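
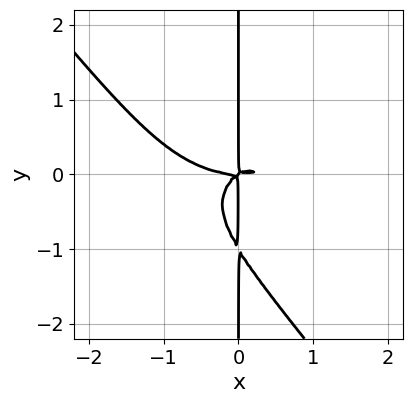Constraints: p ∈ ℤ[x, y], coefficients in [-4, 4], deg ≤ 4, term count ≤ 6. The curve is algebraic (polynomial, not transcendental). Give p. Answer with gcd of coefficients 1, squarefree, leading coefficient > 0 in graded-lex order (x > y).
(a) The degree is 4 — no degree-3 curve has this shape.
(b) From the axis intercepts and sections: every point of the y-axis in the box is on the curve.
(c) Putting this together gives p.

x^4 + 3*x^2*y^2 + 3*x*y^3 - 2*x^2*y + 3*x*y^2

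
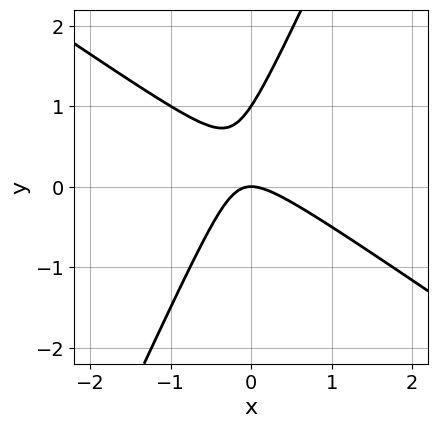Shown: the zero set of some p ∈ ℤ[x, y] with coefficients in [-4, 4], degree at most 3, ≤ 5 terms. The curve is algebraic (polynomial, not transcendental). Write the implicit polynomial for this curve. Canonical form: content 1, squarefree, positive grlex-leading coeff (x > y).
First, the degree is 2 — no degree-1 curve has this shape.
Next, reading off the gridlines: among the integer gridlines, it crosses the y-axis at y ∈ {0, 1}; it crosses the x-axis at the gridline x = 0.
Finally, putting this together gives p.

3*x^2 + 3*x*y - 2*y^2 + 2*y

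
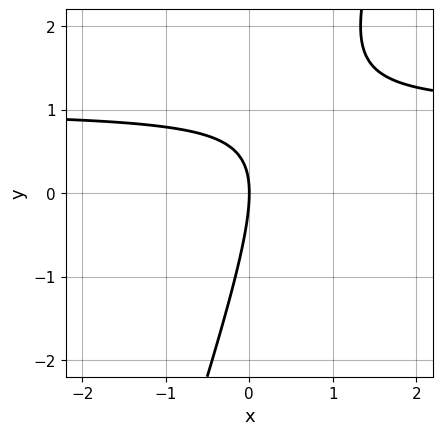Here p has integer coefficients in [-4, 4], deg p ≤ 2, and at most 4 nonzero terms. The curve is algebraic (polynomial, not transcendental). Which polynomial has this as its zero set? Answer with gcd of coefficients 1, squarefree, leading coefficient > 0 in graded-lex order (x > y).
3*x*y - y^2 - 3*x

1. Degree: no degree-1 curve has this shape, so deg p = 2.
2. Checking where it meets the axes: it crosses the x-axis at the gridline x = 0; one y-axis crossing is at y = 0.
3. The integer polynomial consistent with all of this is the stated p.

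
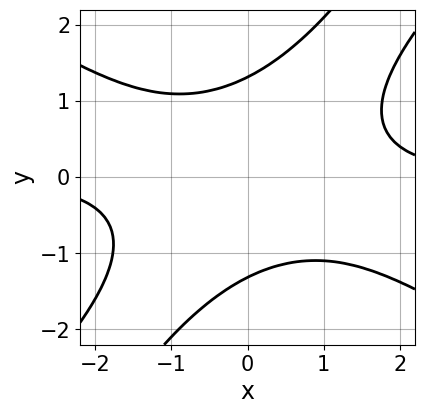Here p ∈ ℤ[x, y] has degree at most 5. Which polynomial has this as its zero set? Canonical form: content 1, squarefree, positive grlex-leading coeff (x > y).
x^3*y - 2*x*y^3 + y^4 - 3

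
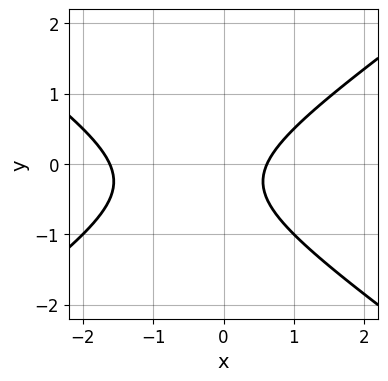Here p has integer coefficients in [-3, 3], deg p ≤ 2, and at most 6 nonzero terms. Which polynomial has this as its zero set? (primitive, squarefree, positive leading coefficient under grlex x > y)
x^2 - 2*y^2 + x - y - 1

Degree: no degree-1 curve has this shape, so deg p = 2.
Reading off the gridlines: it misses every integer gridline on the y-axis.
The integer polynomial consistent with all of this is the stated p.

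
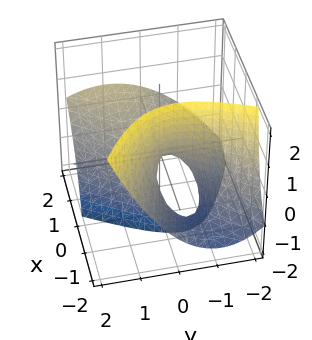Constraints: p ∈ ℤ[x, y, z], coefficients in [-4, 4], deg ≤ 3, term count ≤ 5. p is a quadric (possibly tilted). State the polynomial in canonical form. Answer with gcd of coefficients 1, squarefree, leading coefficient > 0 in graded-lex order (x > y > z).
deg p = 2. A generic line meets the surface in up to 2 points.
From the visible intercepts: one y-axis crossing is at y = 0; it meets the z-axis at z = 0 (among the integer gridlines).
Assembling these constraints gives the stated polynomial.

x^2 + 2*x*y - 3*x*z - 2*y^2 - 2*z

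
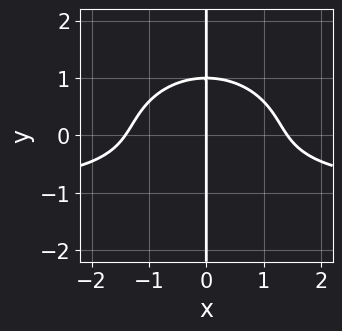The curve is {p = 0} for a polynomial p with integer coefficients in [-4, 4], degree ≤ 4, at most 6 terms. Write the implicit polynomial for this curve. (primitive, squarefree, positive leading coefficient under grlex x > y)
(a) The degree is 4 — no degree-3 curve has this shape.
(b) Observable constraints: every point of the y-axis in the box is on the curve; it crosses the x-axis at the gridline x = 0.
(c) Together with the visible shape, these determine p as stated.

x^3*y + 2*x*y^3 + x^3 - 2*x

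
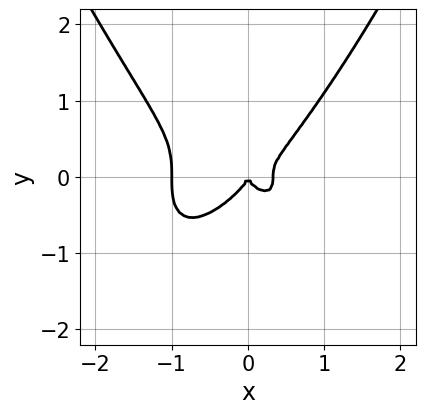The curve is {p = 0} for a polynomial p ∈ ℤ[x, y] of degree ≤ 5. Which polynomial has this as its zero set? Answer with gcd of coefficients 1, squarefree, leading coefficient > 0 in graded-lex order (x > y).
3*x^4 + 2*x^3 - 3*y^3 - x^2

1. deg p = 4. No degree-3 curve has this shape.
2. Reading off the gridlines: the x-axis gridline crossings are at x ∈ {-1, 0}; one y-axis crossing is at y = 0.
3. Fitting integer coefficients to these (and the overall shape) gives p.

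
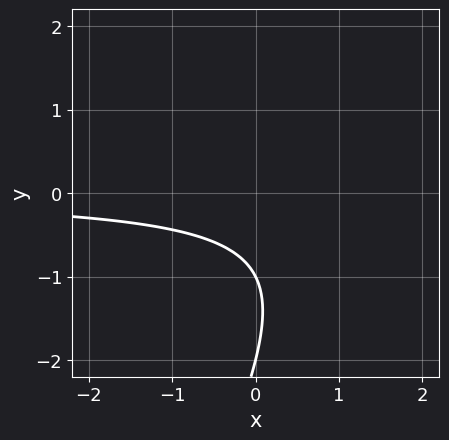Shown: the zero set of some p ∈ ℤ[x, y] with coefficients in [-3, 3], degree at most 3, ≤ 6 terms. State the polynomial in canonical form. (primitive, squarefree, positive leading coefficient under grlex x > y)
2*x*y - y^2 - 3*y - 2

1. deg p = 2. No degree-1 curve has this shape.
2. Checking where it meets the axes: the y-axis gridline crossings are at y ∈ {-2, -1}; no x-intercept at any integer in the box.
3. Together with the visible shape, these determine p as stated.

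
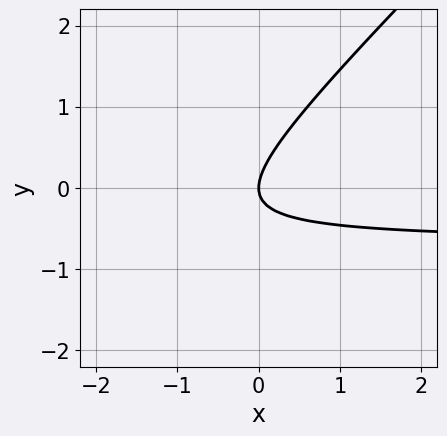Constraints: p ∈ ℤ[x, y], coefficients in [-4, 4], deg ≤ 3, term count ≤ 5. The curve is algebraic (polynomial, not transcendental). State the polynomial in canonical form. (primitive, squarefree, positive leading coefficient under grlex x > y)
3*x*y - 3*y^2 + 2*x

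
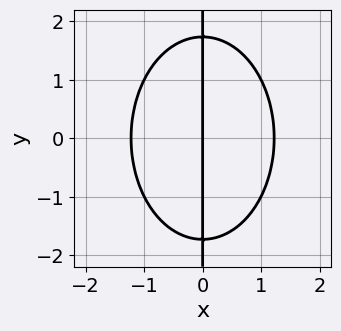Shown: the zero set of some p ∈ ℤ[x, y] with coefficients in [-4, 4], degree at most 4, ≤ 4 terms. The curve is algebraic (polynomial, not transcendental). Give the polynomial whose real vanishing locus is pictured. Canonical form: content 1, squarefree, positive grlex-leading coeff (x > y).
2*x^3 + x*y^2 - 3*x

(a) The degree is 3 — no degree-2 curve has this shape.
(b) Symmetries: it's symmetric under y → −y, forcing even powers of y.
(c) From the axis intercepts and sections: it meets the x-axis at x = 0 (among the integer gridlines); every point of the y-axis in the box is on the curve.
(d) Solving for integer coefficients yields p as stated.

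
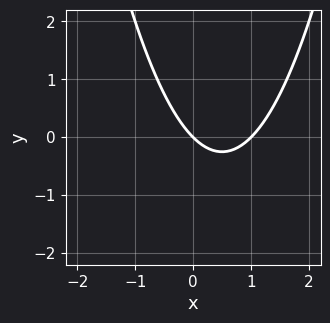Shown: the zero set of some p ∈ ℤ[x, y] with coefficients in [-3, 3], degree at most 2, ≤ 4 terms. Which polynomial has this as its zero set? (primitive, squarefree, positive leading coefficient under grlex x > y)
x^2 - x - y

First, deg p = 2.
Then, checking where it meets the axes: the x-axis gridline crossings are at x ∈ {0, 1}; one y-axis crossing is at y = 0.
Finally, fitting integer coefficients to these (and the overall shape) gives p.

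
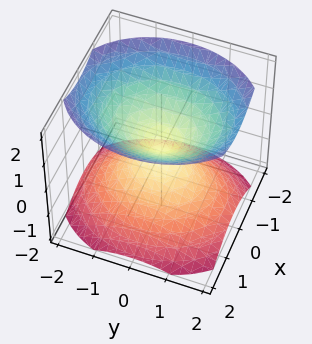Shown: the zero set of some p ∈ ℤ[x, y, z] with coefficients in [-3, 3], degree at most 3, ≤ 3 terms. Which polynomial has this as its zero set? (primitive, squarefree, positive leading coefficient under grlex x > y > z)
3*x^2 + 2*y^2 - 3*z^2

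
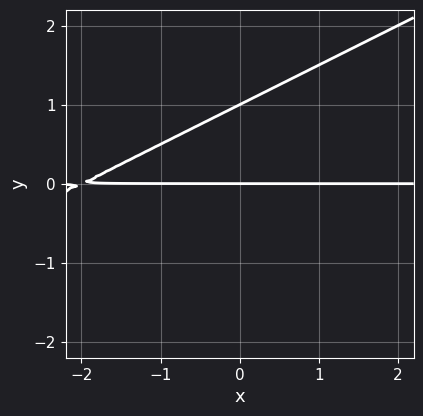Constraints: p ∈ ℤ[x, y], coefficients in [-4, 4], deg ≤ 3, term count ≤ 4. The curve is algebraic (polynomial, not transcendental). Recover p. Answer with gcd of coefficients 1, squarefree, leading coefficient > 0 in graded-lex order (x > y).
deg p = 2. No degree-1 curve has this shape.
From the axis intercepts and sections: the y-axis gridline crossings are at y ∈ {0, 1}; the visible x-axis segment lies entirely on the curve.
Assembling these constraints gives the stated polynomial.

x*y - 2*y^2 + 2*y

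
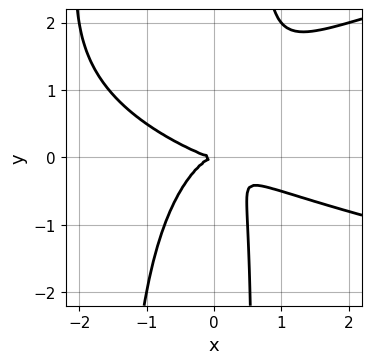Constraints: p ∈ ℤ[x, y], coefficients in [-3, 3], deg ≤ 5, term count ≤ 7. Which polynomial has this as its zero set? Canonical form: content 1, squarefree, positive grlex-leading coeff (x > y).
2*x^2*y^2 - 2*x^3 - 3*x^2*y + 2*x*y^2 - 2*y^2

1. Degree: the shape is more complex than any degree-3 curve, so deg p = 4.
2. Against the integer gridlines: one y-axis crossing is at y = 0; it crosses the x-axis at the gridline x = 0.
3. Matching integer coefficients to the picture gives p.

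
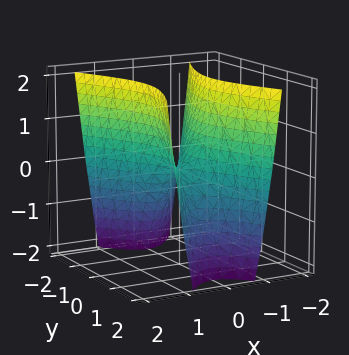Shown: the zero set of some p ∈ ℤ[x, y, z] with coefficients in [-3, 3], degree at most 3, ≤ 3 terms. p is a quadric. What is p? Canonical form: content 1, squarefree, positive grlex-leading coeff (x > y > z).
(a) deg p = 2. A saddle surface; a quadric.
(b) Symmetries: it's symmetric under x → −x, forcing even powers of x; it's symmetric under y → −y, forcing even powers of y.
(c) Observable constraints: one x-axis crossing is at x = 0; one z-axis crossing is at z = 0; it crosses the y-axis at the gridline y = 0.
(d) The integer polynomial consistent with all of this is the stated p.

3*x^2 - y^2 - z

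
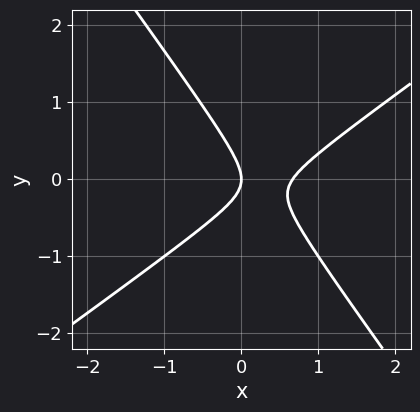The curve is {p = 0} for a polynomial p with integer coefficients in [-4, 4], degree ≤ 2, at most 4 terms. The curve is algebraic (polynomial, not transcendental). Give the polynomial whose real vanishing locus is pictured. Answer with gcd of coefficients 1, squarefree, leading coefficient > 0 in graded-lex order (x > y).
Degree: a generic line meets the curve in up to 2 points, so deg p = 2.
Against the integer gridlines: one x-axis crossing is at x = 0; it crosses the y-axis at the gridline y = 0.
Matching integer coefficients to the picture gives p.

3*x^2 - 2*x*y - 3*y^2 - 2*x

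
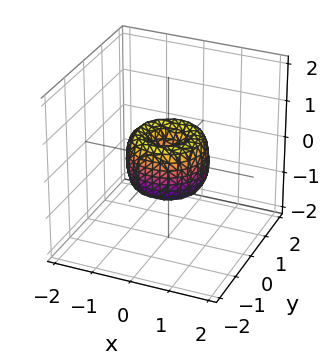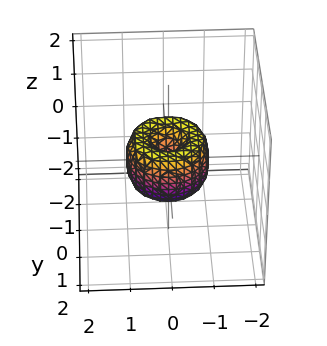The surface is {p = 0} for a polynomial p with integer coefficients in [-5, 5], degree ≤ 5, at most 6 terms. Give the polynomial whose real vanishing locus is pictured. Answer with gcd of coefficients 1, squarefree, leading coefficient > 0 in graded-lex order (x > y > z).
2*x^4 + 4*x^2*y^2 + 2*y^4 - 2*x^2 - 2*y^2 + z^2

1. Degree: the shape is more complex than any degree-3 surface, so deg p = 4.
2. Symmetries: rotational symmetry about the z-axis ⇒ p depends on x, y only through x² + y².
3. From the axis intercepts and sections: a circular section at z = 0 has radius exactly 1; the y-axis gridline crossings are at y ∈ {-1, 0, 1}.
4. The integer polynomial consistent with all of this is the stated p. Check: (-1, 0, 0) on the x-axis lies on the surface, and p(-1, 0, 0) = 0. ✓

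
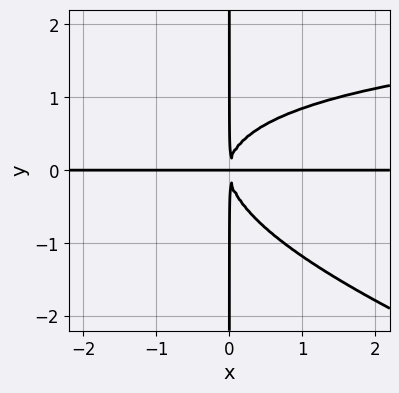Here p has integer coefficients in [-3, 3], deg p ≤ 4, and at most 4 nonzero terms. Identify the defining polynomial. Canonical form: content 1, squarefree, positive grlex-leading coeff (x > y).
The degree is 4 — no degree-3 curve has this shape.
Observable constraints: the visible y-axis segment lies entirely on the curve; every point of the x-axis in the box is on the curve.
Fitting integer coefficients to these (and the overall shape) gives p.

x^2*y^2 + 3*x*y^3 - 3*x^2*y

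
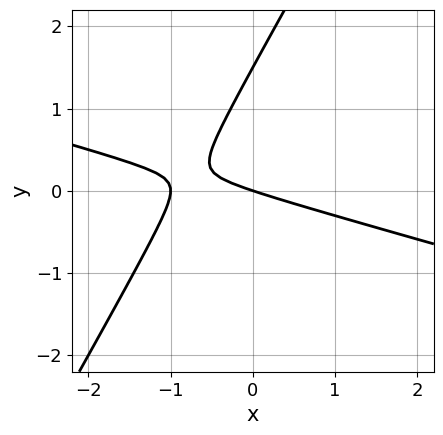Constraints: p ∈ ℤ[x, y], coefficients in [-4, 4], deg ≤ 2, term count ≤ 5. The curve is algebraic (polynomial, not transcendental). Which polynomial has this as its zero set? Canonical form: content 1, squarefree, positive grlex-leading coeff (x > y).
x^2 + 3*x*y - 2*y^2 + x + 3*y

First, deg p = 2. No degree-1 curve has this shape.
Next, from the axis intercepts and sections: one y-axis crossing is at y = 0; the x-axis gridline crossings are at x ∈ {-1, 0}.
Finally, these observations pin down the coefficients.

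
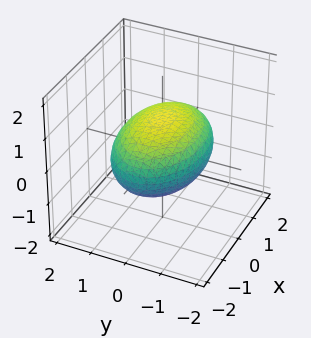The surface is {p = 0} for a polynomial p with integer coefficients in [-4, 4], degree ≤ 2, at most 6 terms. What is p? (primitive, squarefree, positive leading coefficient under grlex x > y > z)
deg p = 2.
Symmetries: it's symmetric under y → −y, forcing even powers of y; mirror symmetry z ↦ −z ⇒ only even powers of z; mirror symmetry x ↦ −x ⇒ only even powers of x.
From the visible intercepts: the z-axis gridline crossings are at z ∈ {-1, 1}.
Putting this together gives p.

x^2 + 2*y^2 + 3*z^2 - 3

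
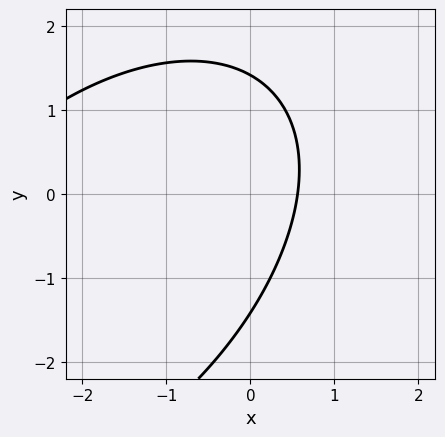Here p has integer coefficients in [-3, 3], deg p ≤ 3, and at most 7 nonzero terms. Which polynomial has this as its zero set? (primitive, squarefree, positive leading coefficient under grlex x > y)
1. deg p = 2. The shape is more complex than any degree-1 curve.
2. Putting this together gives p.

x^2 - x*y + y^2 + 3*x - 2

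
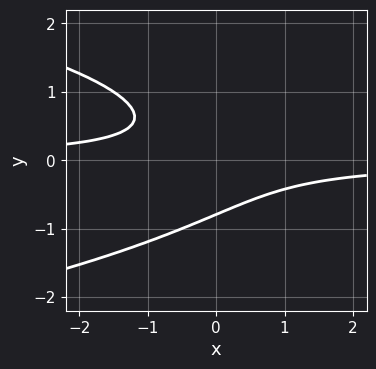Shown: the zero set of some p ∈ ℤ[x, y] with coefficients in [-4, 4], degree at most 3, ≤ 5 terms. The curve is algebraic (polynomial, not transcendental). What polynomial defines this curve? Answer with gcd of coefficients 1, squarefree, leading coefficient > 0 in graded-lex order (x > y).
2*y^3 + 2*x*y + 1

First, deg p = 3.
Next, reading off the gridlines: it misses every integer gridline on the x-axis.
Finally, the integer polynomial consistent with all of this is the stated p.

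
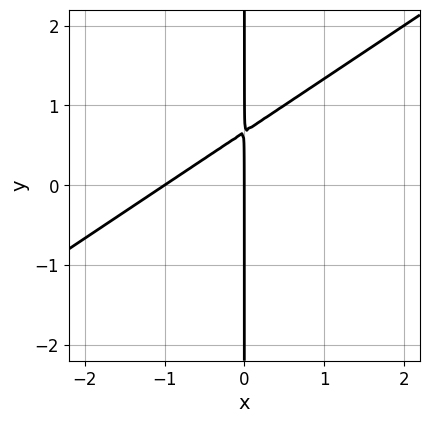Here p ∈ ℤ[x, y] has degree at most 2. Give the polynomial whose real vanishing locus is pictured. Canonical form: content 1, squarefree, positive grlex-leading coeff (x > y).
2*x^2 - 3*x*y + 2*x

First, deg p = 2.
Then, from the axis intercepts and sections: among the integer gridlines, it crosses the x-axis at x ∈ {-1, 0}; the visible y-axis segment lies entirely on the curve.
Finally, assembling these constraints gives the stated polynomial.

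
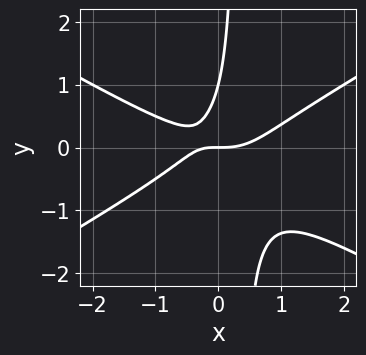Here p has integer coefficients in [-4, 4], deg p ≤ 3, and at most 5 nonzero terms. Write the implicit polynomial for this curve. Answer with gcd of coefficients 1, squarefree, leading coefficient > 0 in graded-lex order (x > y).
x^3 - 3*x*y^2 - x*y + y^2 - y

(a) Degree: no degree-2 curve has this shape, so deg p = 3.
(b) From the visible intercepts: among the integer gridlines, it crosses the y-axis at y ∈ {0, 1}; one x-axis crossing is at x = 0.
(c) Solving for integer coefficients yields p as stated.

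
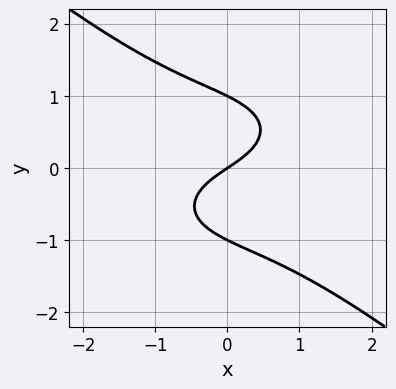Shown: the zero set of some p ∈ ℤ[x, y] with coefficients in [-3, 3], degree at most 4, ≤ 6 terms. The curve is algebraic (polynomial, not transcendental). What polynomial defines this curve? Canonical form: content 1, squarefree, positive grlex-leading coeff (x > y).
x^3 + x*y^2 + 3*y^3 + 2*x - 3*y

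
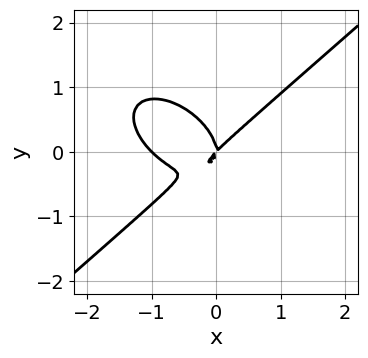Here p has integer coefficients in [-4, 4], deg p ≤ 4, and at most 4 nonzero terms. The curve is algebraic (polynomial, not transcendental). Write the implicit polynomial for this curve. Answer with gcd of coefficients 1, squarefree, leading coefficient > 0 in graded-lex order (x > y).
First, deg p = 3. A generic line meets the curve in up to 3 points.
Next, checking where it meets the axes: among the integer gridlines, it crosses the x-axis at x ∈ {-1, 0}; one y-axis crossing is at y = 0.
Finally, putting this together gives p.

2*x^3 - 3*y^3 + 2*x^2 - 2*x*y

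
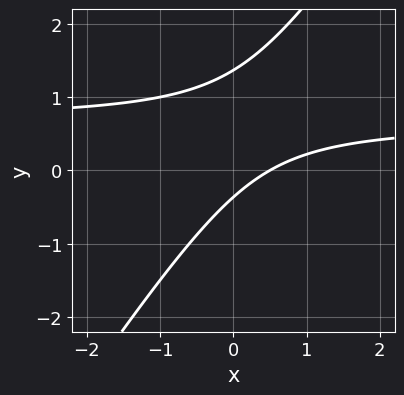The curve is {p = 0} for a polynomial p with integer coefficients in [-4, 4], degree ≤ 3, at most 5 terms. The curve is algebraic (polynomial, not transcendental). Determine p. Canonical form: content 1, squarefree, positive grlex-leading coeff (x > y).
The degree is 2 — no degree-1 curve has this shape.
The integer polynomial consistent with all of this is the stated p.

3*x*y - 2*y^2 - 2*x + 2*y + 1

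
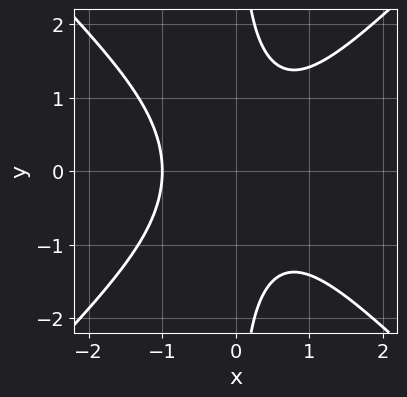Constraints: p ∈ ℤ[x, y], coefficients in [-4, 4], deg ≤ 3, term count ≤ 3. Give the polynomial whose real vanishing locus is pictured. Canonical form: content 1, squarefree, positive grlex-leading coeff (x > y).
x^3 - x*y^2 + 1

deg p = 3. The shape is more complex than any degree-2 curve.
Symmetries: it's symmetric under y → −y, forcing even powers of y.
Reading off the gridlines: no y-intercept at any integer in the box; it crosses the x-axis at the gridline x = -1.
Matching integer coefficients to the picture gives p.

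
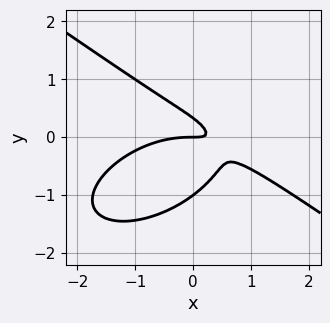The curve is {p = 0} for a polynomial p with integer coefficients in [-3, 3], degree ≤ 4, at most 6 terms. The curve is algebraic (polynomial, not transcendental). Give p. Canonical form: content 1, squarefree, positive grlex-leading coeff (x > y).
deg p = 3. No degree-2 curve has this shape.
Observable constraints: it crosses the x-axis at the gridline x = 0; the y-axis gridline crossings are at y ∈ {-1, 0}.
Together with the visible shape, these determine p as stated.

x^3 + 3*y^3 + 3*x*y + 2*y^2 - y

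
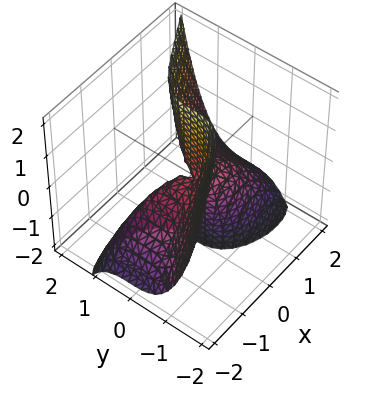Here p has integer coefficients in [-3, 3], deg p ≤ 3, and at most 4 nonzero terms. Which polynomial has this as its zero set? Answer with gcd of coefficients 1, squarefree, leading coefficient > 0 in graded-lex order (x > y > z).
1. Degree: no degree-2 surface has this shape, so deg p = 3.
2. Observable constraints: it crosses the x-axis at the gridline x = 0; every point of the z-axis in the box is on the surface.
3. Solving for integer coefficients yields p as stated.

x^3 - 3*y^3 + 3*x*z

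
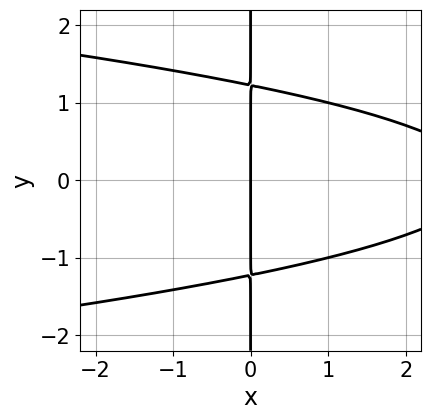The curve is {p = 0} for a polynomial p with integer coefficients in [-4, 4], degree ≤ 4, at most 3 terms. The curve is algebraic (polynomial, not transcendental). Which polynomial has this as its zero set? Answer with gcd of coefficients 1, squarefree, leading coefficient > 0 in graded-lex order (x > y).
1. The degree is 3 — no degree-2 curve has this shape.
2. Symmetries: the y ↦ −y reflection is a symmetry, so y appears only in even powers.
3. Observable constraints: it meets the x-axis at x = 0 (among the integer gridlines); every point of the y-axis in the box is on the curve.
4. Assembling these constraints gives the stated polynomial.

2*x*y^2 + x^2 - 3*x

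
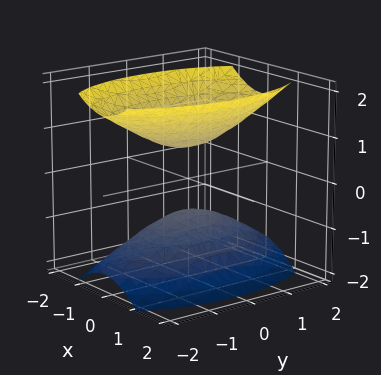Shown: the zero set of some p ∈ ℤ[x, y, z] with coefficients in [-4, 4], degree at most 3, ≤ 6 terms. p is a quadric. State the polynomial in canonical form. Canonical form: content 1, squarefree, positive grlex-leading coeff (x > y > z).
3*x^2 + y^2 - 2*z^2 + 1

First, I count 2 distinct pieces. Treating them together as one polynomial.
Then, deg p = 2. Two sheets facing apart; a quadric.
Then, symmetries: it's symmetric under z → −z, forcing even powers of z; it's symmetric under x → −x, forcing even powers of x; mirror symmetry y ↦ −y ⇒ only even powers of y.
Next, from the axis intercepts and sections: no y-intercept at any integer in the box; no x-intercept at any integer in the box.
Finally, the integer polynomial consistent with all of this is the stated p.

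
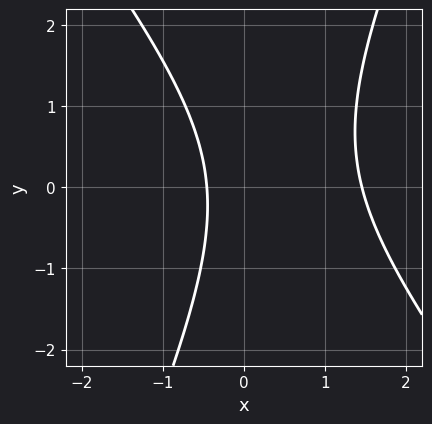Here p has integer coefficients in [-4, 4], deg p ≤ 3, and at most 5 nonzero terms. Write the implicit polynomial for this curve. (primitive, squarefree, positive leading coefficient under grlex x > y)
3*x^2 + x*y - y^2 - 3*x - 2

1. The degree is 2 — a generic line meets the curve in up to 2 points.
2. From the visible intercepts: it misses every integer gridline on the y-axis.
3. Together with the visible shape, these determine p as stated.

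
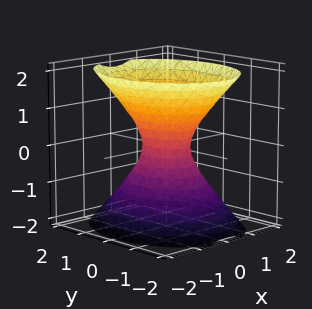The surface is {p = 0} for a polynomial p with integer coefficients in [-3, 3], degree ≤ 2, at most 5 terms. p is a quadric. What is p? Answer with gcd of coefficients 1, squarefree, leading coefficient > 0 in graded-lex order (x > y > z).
(a) Degree: one connected sheet with a waist; a quadric, so deg p = 2.
(b) Symmetries: it's symmetric under x → −x, forcing even powers of x; it's symmetric under z → −z, forcing even powers of z; it's symmetric under y → −y, forcing even powers of y.
(c) Reading off the gridlines: the surface avoids every integer z-axis point in the box.
(d) Putting this together gives p.

3*x^2 + 2*y^2 - 2*z^2 - 1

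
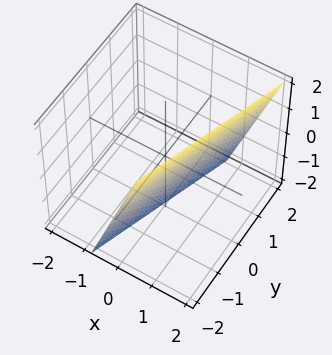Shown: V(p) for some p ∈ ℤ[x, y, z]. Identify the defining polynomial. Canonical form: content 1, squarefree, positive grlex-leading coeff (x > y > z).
(a) Degree: every cross-section is a straight line — this is a plane, so deg p = 1.
(b) Observable constraints: it meets the y-axis at y = -2 (among the integer gridlines); it crosses the z-axis at the gridline z = -2.
(c) Putting this together gives p.

3*x - y - z - 2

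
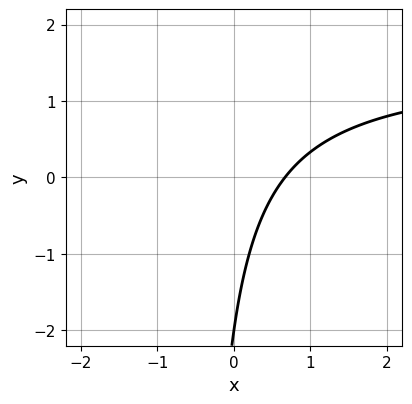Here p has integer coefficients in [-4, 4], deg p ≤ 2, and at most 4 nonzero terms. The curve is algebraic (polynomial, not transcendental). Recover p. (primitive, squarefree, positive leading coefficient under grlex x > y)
2*x*y - 3*x + y + 2

First, the degree is 2 — no degree-1 curve has this shape.
Then, against the integer gridlines: it crosses the y-axis at the gridline y = -2.
Finally, the integer polynomial consistent with all of this is the stated p.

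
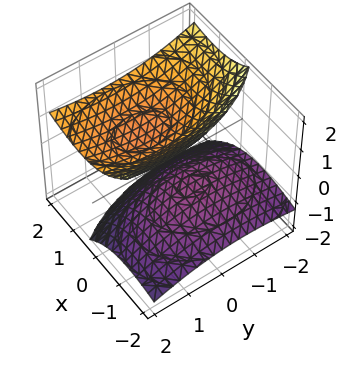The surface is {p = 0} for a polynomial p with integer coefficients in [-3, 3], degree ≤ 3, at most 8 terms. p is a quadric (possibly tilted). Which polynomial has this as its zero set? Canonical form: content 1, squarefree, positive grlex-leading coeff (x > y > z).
2*x^2 - 3*x*z + y^2 - y*z - 3*z^2 + 2

1. The picture has 2 separate pieces. They look like related sheets of one shape, so recover p as a whole.
2. The degree is 2 — a generic line meets the surface in up to 2 points.
3. Against the integer gridlines: the surface avoids every integer y-axis point in the box; the surface avoids every integer x-axis point in the box.
4. Fitting integer coefficients to these (and the overall shape) gives p.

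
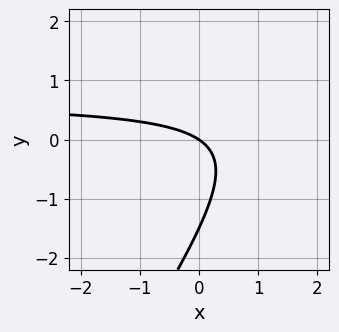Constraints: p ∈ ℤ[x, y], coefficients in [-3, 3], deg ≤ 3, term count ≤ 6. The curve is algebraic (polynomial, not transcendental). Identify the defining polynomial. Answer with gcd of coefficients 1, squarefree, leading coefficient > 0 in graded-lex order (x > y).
First, deg p = 2.
Then, from the axis intercepts and sections: it crosses the x-axis at the gridline x = 0; it crosses the y-axis at the gridline y = 0.
Finally, assembling these constraints gives the stated polynomial.

3*x*y - 2*y^2 - 2*x - 3*y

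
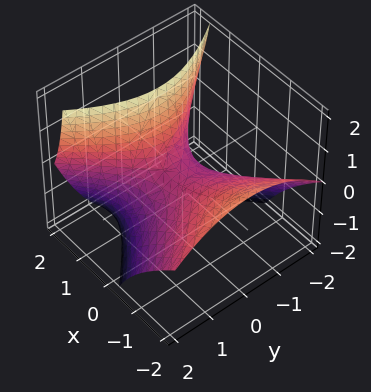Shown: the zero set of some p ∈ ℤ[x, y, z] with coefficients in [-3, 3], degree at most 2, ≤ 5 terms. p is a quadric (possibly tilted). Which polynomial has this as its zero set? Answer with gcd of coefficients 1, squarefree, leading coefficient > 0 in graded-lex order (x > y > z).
(a) The degree is 2 — a generic line meets the surface in up to 2 points.
(b) From the visible intercepts: it crosses the x-axis at the gridline x = 0; it meets the z-axis at z = 0 (among the integer gridlines); it meets the y-axis at y = 0 (among the integer gridlines).
(c) Assembling these constraints gives the stated polynomial.

2*x^2 + 3*x*z - 2*y^2 - 3*z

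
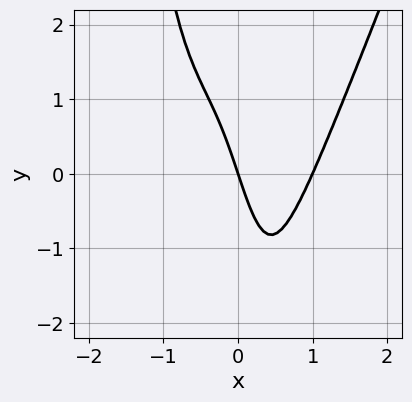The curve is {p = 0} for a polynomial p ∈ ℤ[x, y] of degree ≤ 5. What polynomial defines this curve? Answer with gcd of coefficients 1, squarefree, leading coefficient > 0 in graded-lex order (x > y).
(a) Degree: a generic line meets the curve in up to 4 points, so deg p = 4.
(b) Against the integer gridlines: it crosses the y-axis at the gridline y = 0; among the integer gridlines, it crosses the x-axis at x ∈ {0, 1}.
(c) Matching integer coefficients to the picture gives p.

3*x^4 - x^3*y - 2*x^2*y - 3*x - y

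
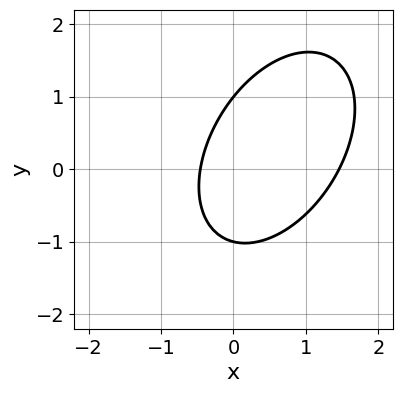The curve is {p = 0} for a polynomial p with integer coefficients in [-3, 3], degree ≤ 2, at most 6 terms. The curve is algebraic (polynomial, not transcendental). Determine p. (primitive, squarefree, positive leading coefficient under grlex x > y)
3*x^2 - 2*x*y + 2*y^2 - 3*x - 2

First, the degree is 2 — no degree-1 curve has this shape.
Next, observable constraints: among the integer gridlines, it crosses the y-axis at y ∈ {-1, 1}.
Finally, matching integer coefficients to the picture gives p.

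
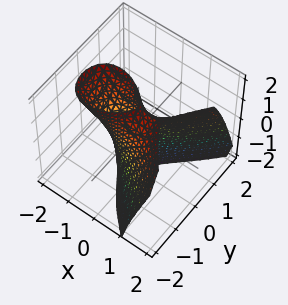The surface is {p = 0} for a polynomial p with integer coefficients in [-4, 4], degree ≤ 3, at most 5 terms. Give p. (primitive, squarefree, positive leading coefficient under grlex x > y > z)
x^3 - 2*x*z - 3*y^2 + 2*x - 3*y

The degree is 3 — the shape is more complex than any degree-2 surface.
Observable constraints: one x-axis crossing is at x = 0; the y-axis gridline crossings are at y ∈ {-1, 0}; the visible z-axis segment lies entirely on the surface.
Putting this together gives p.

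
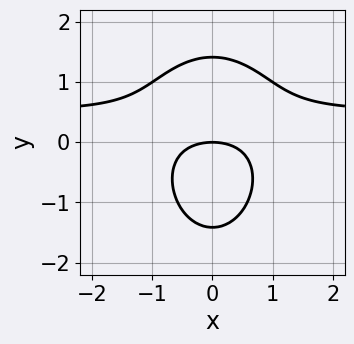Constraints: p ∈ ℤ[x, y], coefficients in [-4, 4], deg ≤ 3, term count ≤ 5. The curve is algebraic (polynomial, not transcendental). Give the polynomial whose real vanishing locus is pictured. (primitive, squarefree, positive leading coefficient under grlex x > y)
2*x^2*y + y^3 - x^2 - 2*y

The degree is 3 — a generic line meets the curve in up to 3 points.
Symmetries: the x ↦ −x reflection is a symmetry, so x appears only in even powers.
From the axis intercepts and sections: it crosses the y-axis at the gridline y = 0; it crosses the x-axis at the gridline x = 0.
The integer polynomial consistent with all of this is the stated p.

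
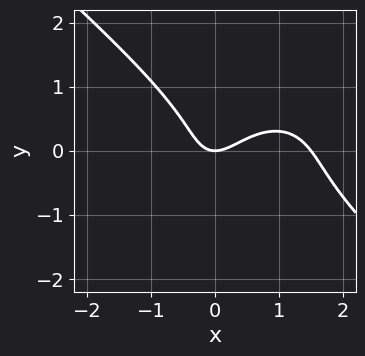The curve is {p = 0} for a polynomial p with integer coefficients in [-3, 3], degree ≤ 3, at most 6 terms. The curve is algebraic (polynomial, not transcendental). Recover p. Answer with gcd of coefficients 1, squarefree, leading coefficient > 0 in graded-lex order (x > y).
(a) The degree is 3 — a generic line meets the curve in up to 3 points.
(b) Observable constraints: it meets the y-axis at y = 0 (among the integer gridlines); it meets the x-axis at x = 0 (among the integer gridlines).
(c) Assembling these constraints gives the stated polynomial.

2*x^3 + 3*y^3 - 3*x^2 + x*y + 2*y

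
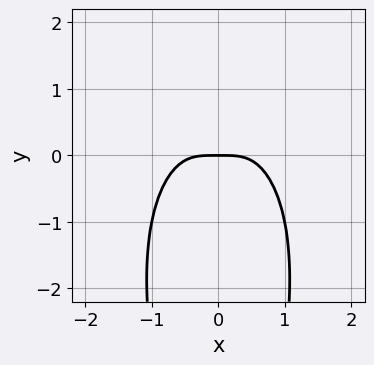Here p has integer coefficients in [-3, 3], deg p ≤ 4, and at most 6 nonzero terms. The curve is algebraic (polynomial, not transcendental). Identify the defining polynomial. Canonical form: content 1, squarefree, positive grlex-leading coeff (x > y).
3*x^4 + x^2*y^2 + 2*x^2*y + 2*y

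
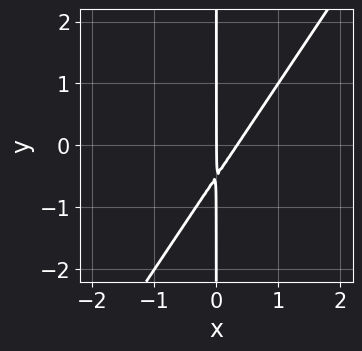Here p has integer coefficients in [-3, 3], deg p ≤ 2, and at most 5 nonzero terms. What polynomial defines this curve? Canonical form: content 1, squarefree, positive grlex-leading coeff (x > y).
3*x^2 - 2*x*y - x

First, degree: no degree-1 curve has this shape, so deg p = 2.
Next, from the visible intercepts: the visible y-axis segment lies entirely on the curve; it crosses the x-axis at the gridline x = 0.
Finally, fitting integer coefficients to these (and the overall shape) gives p.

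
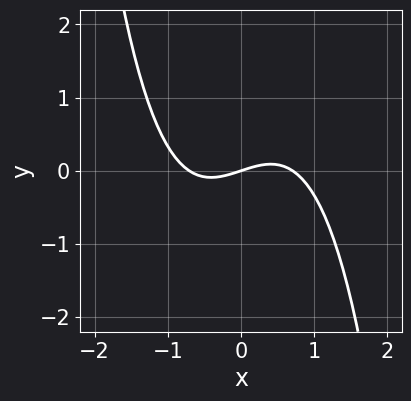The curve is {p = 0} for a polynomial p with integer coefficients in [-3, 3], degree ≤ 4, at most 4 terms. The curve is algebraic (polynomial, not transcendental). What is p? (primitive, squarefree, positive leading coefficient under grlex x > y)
2*x^3 - x + 3*y

deg p = 3. No degree-2 curve has this shape.
From the visible intercepts: it crosses the y-axis at the gridline y = 0; it crosses the x-axis at the gridline x = 0.
Matching integer coefficients to the picture gives p.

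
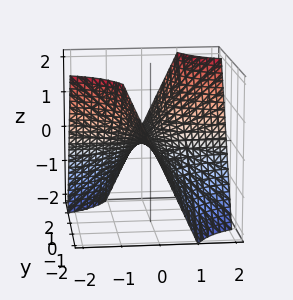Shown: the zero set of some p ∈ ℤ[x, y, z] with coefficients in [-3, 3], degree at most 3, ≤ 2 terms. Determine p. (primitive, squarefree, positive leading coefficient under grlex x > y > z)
x*y - z

First, the degree is 2 — a saddle surface; a quadric.
Next, reading off the gridlines: the visible y-axis segment lies entirely on the surface; every point of the x-axis in the box is on the surface; one z-axis crossing is at z = 0.
Finally, solving for integer coefficients yields p as stated.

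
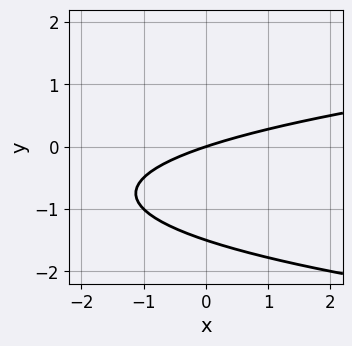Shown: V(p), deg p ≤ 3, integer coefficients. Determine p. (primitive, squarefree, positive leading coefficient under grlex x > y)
2*y^2 - x + 3*y

deg p = 2.
Checking where it meets the axes: it crosses the y-axis at the gridline y = 0; it crosses the x-axis at the gridline x = 0.
Matching integer coefficients to the picture gives p.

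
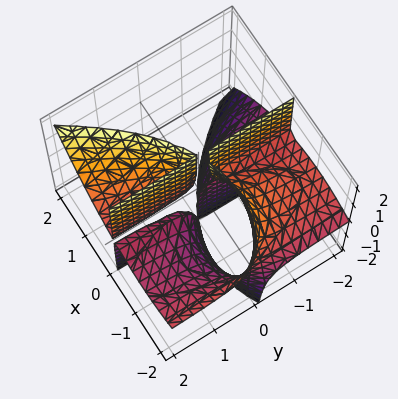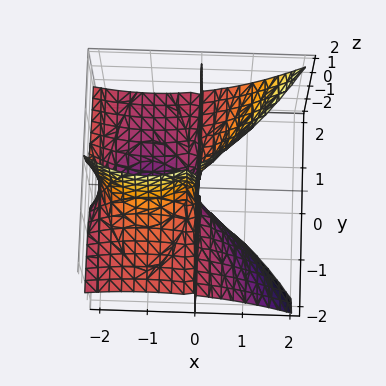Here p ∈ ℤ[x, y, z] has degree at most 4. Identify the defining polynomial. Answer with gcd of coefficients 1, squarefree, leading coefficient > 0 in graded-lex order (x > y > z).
First, I count 3 distinct pieces. Treating them together as one polynomial.
Then, deg p = 3. No degree-2 surface has this shape.
Then, reading off the gridlines: the visible z-axis segment lies entirely on the surface; it crosses the x-axis at the gridline x = -2; every point of the y-axis in the box is on the surface.
Finally, matching integer coefficients to the picture gives p.

x^3 - 2*x*y*z + 2*x^2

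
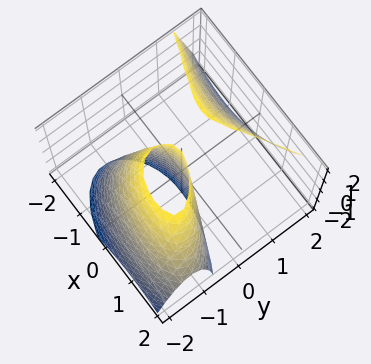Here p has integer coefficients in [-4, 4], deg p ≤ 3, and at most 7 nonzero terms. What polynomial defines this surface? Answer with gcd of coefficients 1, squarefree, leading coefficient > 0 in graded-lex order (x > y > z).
y^3 - x^2 - x*y + y*z - 3*y

1. There are 2 components.
2. deg p = 3.
3. From the axis intercepts and sections: every point of the z-axis in the box is on the surface; it crosses the x-axis at the gridline x = 0.
4. Putting this together gives p.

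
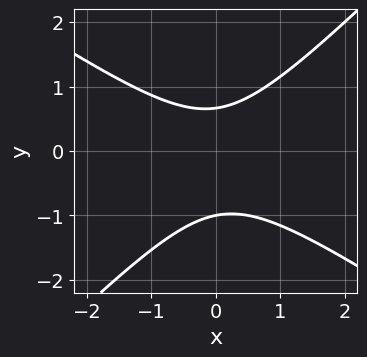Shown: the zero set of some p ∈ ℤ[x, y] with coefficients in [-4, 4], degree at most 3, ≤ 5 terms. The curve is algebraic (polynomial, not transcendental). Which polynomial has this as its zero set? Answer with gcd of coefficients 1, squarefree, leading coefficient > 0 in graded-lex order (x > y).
2*x^2 + x*y - 3*y^2 - y + 2

(a) Degree: a generic line meets the curve in up to 2 points, so deg p = 2.
(b) Against the integer gridlines: one y-axis crossing is at y = -1; it misses every integer gridline on the x-axis.
(c) Matching integer coefficients to the picture gives p.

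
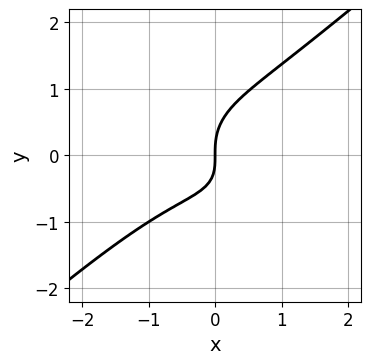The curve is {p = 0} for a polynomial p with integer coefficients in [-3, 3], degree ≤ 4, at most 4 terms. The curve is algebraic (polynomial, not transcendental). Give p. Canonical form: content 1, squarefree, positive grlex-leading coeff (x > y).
(a) The degree is 3 — the shape is more complex than any degree-2 curve.
(b) Reading off the gridlines: it meets the x-axis at x = 0 (among the integer gridlines); it crosses the y-axis at the gridline y = 0.
(c) The integer polynomial consistent with all of this is the stated p.

2*x^3 - 3*y^3 + 2*x*y + 3*x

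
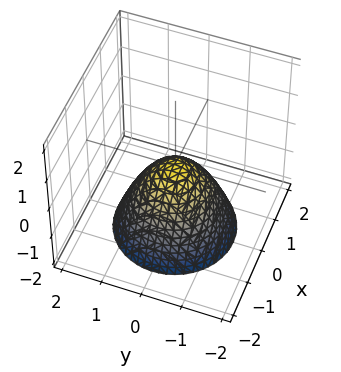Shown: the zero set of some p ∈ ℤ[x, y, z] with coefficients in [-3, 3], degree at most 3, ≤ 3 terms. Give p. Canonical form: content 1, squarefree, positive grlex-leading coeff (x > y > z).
The degree is 2 — a single bowl opening along one axis; a quadric.
Symmetries: rotational symmetry about the z-axis ⇒ p depends on x, y only through x² + y².
Against the integer gridlines: it meets the z-axis at z = 0 (among the integer gridlines); a circular section at z = -1 has radius exactly 1.
Fitting integer coefficients to these (and the overall shape) gives p.

x^2 + y^2 + z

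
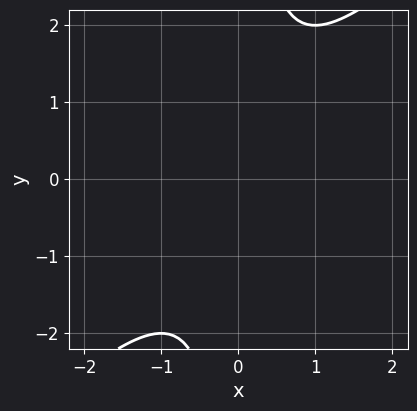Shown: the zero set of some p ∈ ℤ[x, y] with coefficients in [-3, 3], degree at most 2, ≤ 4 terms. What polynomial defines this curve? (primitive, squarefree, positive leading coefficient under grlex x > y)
1. The degree is 2 — the shape is more complex than any degree-1 curve.
2. Reading off the gridlines: no x-intercept at any integer in the box; the curve avoids every integer y-axis point in the box.
3. The integer polynomial consistent with all of this is the stated p.

x^2 - x*y + 1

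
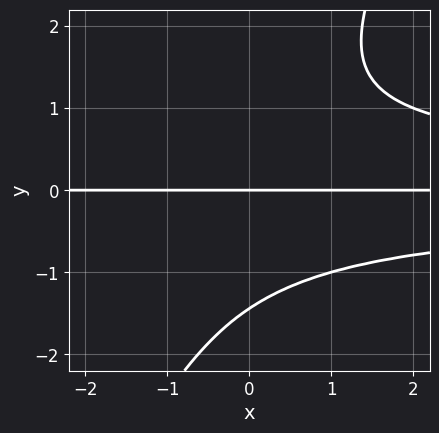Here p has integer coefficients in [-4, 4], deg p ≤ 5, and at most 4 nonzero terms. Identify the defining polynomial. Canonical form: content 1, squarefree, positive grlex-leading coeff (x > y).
2*x*y^3 - y^4 - 3*y

Degree: a generic line meets the curve in up to 4 points, so deg p = 4.
Observable constraints: it meets the y-axis at y = 0 (among the integer gridlines); every point of the x-axis in the box is on the curve.
Putting this together gives p.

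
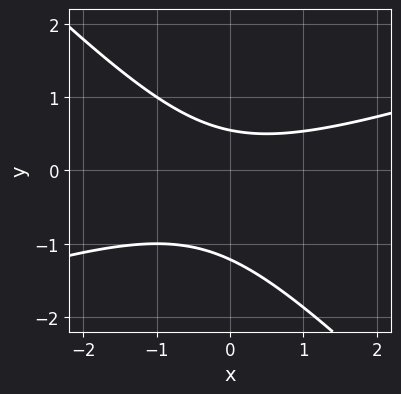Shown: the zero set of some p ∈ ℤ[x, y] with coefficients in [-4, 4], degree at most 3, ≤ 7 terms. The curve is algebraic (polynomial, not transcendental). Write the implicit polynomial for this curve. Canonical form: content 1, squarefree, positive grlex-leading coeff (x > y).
First, deg p = 2. No degree-1 curve has this shape.
Then, checking where it meets the axes: no x-intercept at any integer in the box.
Finally, assembling these constraints gives the stated polynomial.

x^2 - 2*x*y - 3*y^2 - 2*y + 2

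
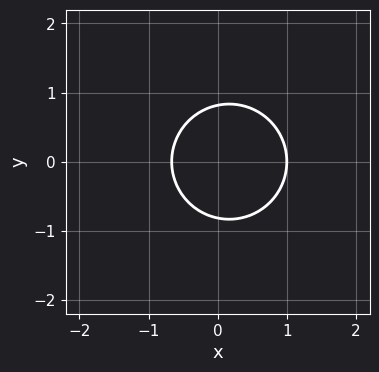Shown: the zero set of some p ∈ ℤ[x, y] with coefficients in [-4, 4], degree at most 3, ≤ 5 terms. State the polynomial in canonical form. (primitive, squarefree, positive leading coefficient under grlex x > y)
3*x^2 + 3*y^2 - x - 2

The degree is 2 — a generic line meets the curve in up to 2 points.
Symmetries: the y ↦ −y reflection is a symmetry, so y appears only in even powers.
Observable constraints: one x-axis crossing is at x = 1.
Assembling these constraints gives the stated polynomial.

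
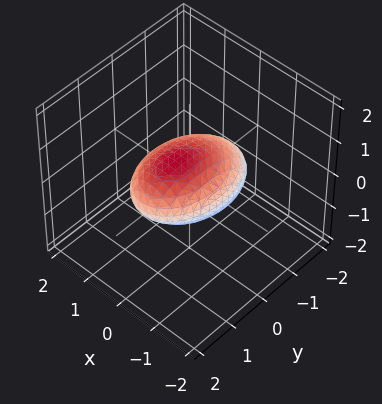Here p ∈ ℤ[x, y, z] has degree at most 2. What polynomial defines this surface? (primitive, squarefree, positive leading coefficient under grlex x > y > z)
1. The degree is 2 — no degree-1 surface has this shape.
2. Checking where it meets the axes: the x-axis gridline crossings are at x ∈ {-1, 1}.
3. Matching integer coefficients to the picture gives p.

2*x^2 + y^2 - y*z + 3*z^2 - 2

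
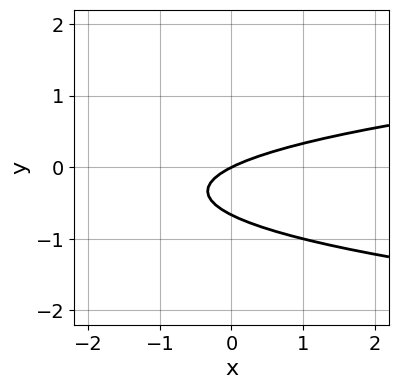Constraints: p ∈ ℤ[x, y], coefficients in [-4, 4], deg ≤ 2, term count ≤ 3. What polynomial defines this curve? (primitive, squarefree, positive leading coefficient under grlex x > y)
3*y^2 - x + 2*y

Degree: a generic line meets the curve in up to 2 points, so deg p = 2.
Checking where it meets the axes: it meets the x-axis at x = 0 (among the integer gridlines); it meets the y-axis at y = 0 (among the integer gridlines).
Assembling these constraints gives the stated polynomial.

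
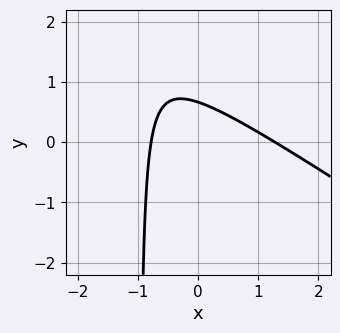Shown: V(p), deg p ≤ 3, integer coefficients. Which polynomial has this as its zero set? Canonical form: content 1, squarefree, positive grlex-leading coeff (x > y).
2*x^2 + 3*x*y - x + 3*y - 2

(a) The degree is 2 — a generic line meets the curve in up to 2 points.
(b) Matching integer coefficients to the picture gives p.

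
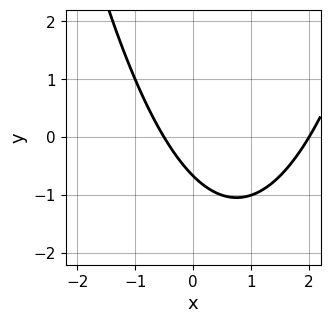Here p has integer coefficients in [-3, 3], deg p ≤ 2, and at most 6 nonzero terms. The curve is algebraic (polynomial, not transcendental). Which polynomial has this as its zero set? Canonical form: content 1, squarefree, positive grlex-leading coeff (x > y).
1. deg p = 2. The shape is more complex than any degree-1 curve.
2. From the axis intercepts and sections: it meets the x-axis at x = 2 (among the integer gridlines).
3. Solving for integer coefficients yields p as stated.

2*x^2 - 3*x - 3*y - 2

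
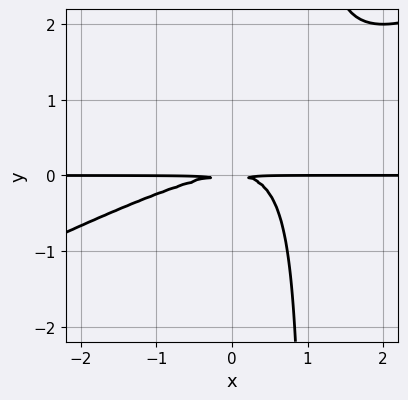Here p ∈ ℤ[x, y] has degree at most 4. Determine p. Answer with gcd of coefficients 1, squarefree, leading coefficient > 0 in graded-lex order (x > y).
x^2*y - 2*x*y^2 + 2*y^2

First, degree: the shape is more complex than any degree-2 curve, so deg p = 3.
Next, against the integer gridlines: the visible x-axis segment lies entirely on the curve.
Finally, matching integer coefficients to the picture gives p.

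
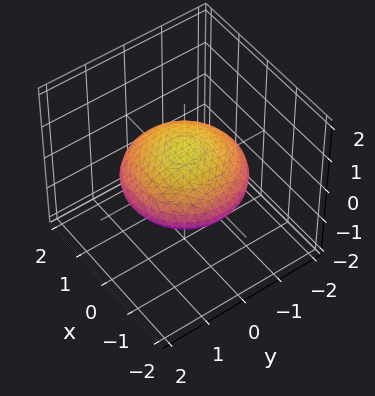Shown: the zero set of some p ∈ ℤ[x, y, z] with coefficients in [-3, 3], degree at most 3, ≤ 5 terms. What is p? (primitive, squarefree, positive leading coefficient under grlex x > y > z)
x^2 + y^2 + 3*z^2 - 2

deg p = 2.
By symmetry, the surface is invariant under rotation about z: p = q(x² + y², z).
Against the integer gridlines: a circular section at z = 0 has radius between 1 and 2.
Together with the visible shape, these determine p as stated.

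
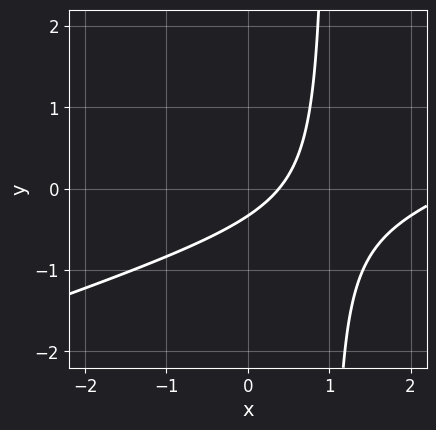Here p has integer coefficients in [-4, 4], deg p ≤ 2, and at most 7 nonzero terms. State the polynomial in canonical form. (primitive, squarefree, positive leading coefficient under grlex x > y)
First, degree: no degree-1 curve has this shape, so deg p = 2.
Finally, putting this together gives p.

x^2 - 3*x*y - 3*x + 3*y + 1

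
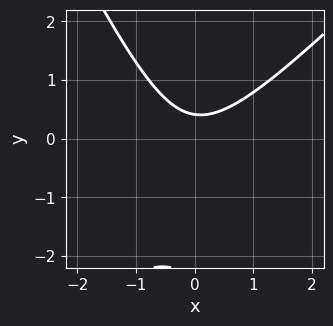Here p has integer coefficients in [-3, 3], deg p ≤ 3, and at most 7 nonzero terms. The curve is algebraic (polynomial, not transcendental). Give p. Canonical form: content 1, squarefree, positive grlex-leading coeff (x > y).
First, degree: the shape is more complex than any degree-1 curve, so deg p = 2.
Then, reading off the gridlines: no x-intercept at any integer in the box.
Finally, matching integer coefficients to the picture gives p.

2*x^2 - x*y - y^2 - 2*y + 1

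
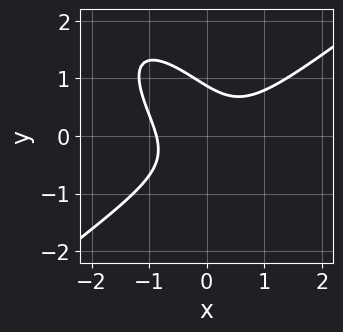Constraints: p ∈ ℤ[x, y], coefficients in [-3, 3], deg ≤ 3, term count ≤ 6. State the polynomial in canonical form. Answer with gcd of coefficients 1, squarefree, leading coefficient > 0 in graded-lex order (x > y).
3*x^3 - 3*x*y^2 - 3*y^3 - 2*x*y + 2

The degree is 3 — the shape is more complex than any degree-2 curve.
Matching integer coefficients to the picture gives p.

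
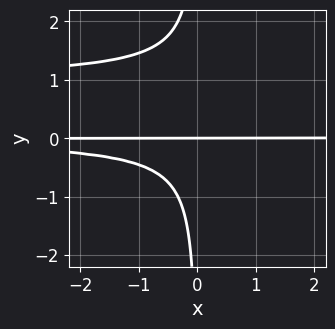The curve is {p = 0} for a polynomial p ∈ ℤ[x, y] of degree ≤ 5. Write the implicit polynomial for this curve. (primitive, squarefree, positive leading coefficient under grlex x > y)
3*x*y^3 - 3*x*y^2 + 2*y

(a) The degree is 4 — a generic line meets the curve in up to 4 points.
(b) Checking where it meets the axes: one y-axis crossing is at y = 0; every point of the x-axis in the box is on the curve.
(c) Putting this together gives p.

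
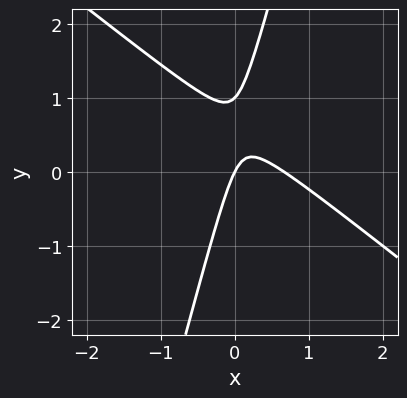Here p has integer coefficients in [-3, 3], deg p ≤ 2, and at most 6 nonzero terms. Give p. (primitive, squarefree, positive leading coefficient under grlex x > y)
3*x^2 + 3*x*y - y^2 - 2*x + y

First, the degree is 2 — no degree-1 curve has this shape.
Next, from the visible intercepts: it crosses the x-axis at the gridline x = 0; among the integer gridlines, it crosses the y-axis at y ∈ {0, 1}.
Finally, the integer polynomial consistent with all of this is the stated p.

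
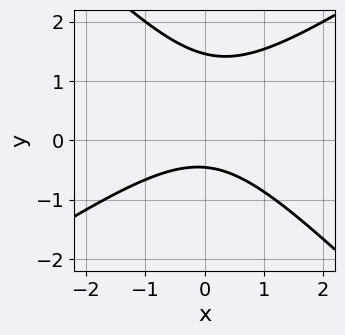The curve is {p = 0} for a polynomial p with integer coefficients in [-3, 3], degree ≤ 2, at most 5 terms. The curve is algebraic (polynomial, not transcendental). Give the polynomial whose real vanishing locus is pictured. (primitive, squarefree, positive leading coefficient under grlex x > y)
(a) Degree: a generic line meets the curve in up to 2 points, so deg p = 2.
(b) Checking where it meets the axes: it misses every integer gridline on the x-axis.
(c) Putting this together gives p.

2*x^2 - x*y - 3*y^2 + 3*y + 2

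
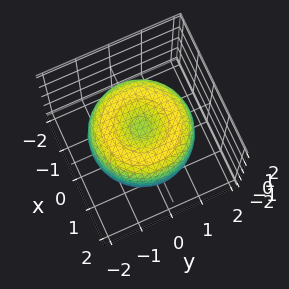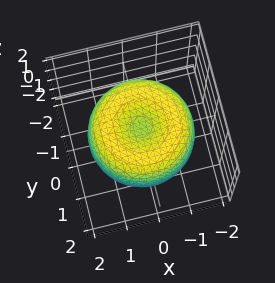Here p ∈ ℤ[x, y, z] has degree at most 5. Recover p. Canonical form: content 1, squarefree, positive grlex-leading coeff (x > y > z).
x^4 + 2*x^2*y^2 + y^4 - 2*x^2 - 2*y^2 + 2*z^2 - 1

First, the degree is 4 — a generic line meets the surface in up to 4 points.
Next, by symmetry, every cross-section ⟂ z is a circle, so x, y appear only via x² + y².
Next, observable constraints: a circular section at z = -1 has radius exactly 1.
Finally, fitting integer coefficients to these (and the overall shape) gives p.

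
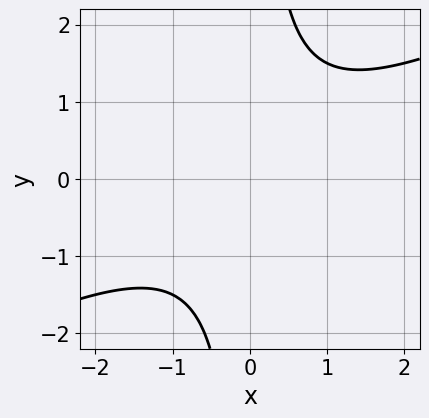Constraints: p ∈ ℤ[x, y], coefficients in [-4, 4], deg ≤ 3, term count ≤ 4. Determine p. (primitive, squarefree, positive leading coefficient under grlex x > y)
The degree is 2 — the shape is more complex than any degree-1 curve.
From the axis intercepts and sections: the curve avoids every integer y-axis point in the box; the curve avoids every integer x-axis point in the box.
These observations pin down the coefficients.

x^2 - 2*x*y + 2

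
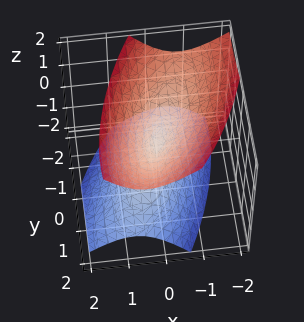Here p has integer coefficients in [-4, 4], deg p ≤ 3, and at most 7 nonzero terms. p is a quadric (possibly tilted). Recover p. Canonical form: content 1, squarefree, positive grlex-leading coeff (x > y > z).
3*x^2 - 2*x*y + x*z + y^2 - 2*z^2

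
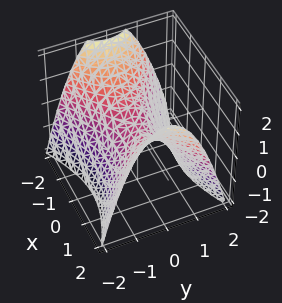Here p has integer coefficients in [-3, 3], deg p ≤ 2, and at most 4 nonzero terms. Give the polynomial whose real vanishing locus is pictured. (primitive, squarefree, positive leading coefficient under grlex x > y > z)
(a) deg p = 2. A saddle surface; a quadric.
(b) Symmetries: mirror symmetry x ↦ −x ⇒ only even powers of x; mirror symmetry y ↦ −y ⇒ only even powers of y.
(c) From the axis intercepts and sections: one y-axis crossing is at y = 0; one z-axis crossing is at z = 0; it meets the x-axis at x = 0 (among the integer gridlines).
(d) Assembling these constraints gives the stated polynomial.

x^2 - 2*y^2 - 2*z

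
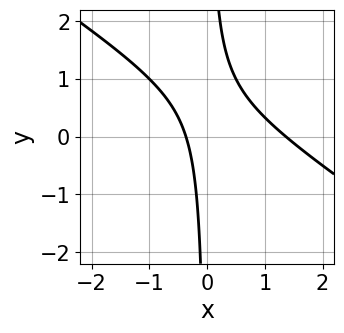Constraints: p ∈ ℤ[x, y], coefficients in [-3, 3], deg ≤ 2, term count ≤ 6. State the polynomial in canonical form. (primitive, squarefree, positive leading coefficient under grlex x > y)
The degree is 2 — a generic line meets the curve in up to 2 points.
Reading off the gridlines: it misses every integer gridline on the y-axis.
These observations pin down the coefficients.

2*x^2 + 3*x*y - 2*x - 1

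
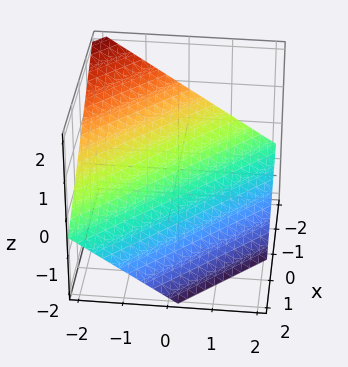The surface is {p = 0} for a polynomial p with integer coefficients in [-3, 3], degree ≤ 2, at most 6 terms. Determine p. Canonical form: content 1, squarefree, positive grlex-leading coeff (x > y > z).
2*x + 2*y + 3*z + 2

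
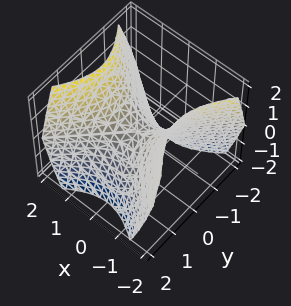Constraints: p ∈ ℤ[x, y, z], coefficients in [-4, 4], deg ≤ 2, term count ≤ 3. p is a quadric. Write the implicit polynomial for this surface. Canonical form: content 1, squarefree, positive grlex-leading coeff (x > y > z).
(a) deg p = 2. A hyperbolic paraboloid; a quadric.
(b) Symmetries: the y ↦ −y reflection is a symmetry, so y appears only in even powers; mirror symmetry x ↦ −x ⇒ only even powers of x.
(c) Observable constraints: one z-axis crossing is at z = 0; it crosses the x-axis at the gridline x = 0; it meets the y-axis at y = 0 (among the integer gridlines).
(d) The integer polynomial consistent with all of this is the stated p.

x^2 - y^2 - z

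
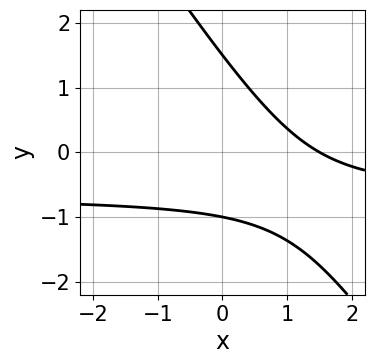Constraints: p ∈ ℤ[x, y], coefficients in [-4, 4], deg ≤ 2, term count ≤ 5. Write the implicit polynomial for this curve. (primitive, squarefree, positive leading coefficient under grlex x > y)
3*x*y + 2*y^2 + 2*x - y - 3

deg p = 2. No degree-1 curve has this shape.
Reading off the gridlines: one y-axis crossing is at y = -1.
Matching integer coefficients to the picture gives p.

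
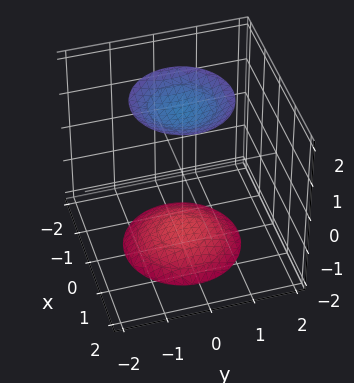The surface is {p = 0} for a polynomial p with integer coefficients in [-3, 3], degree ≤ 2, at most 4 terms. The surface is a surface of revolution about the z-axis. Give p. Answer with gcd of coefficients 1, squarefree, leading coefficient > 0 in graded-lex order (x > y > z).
x^2 + y^2 - z^2 + 3

1. The picture has 2 separate pieces. They look like related sheets of one shape, so recover p as a whole.
2. Degree: no degree-1 surface has this shape, so deg p = 2.
3. By symmetry, the surface is invariant under rotation about z: p = q(x² + y², z).
4. Against the integer gridlines: it misses every integer gridline on the y-axis; the surface avoids every integer x-axis point in the box; a circular section at z = 2 has radius exactly 1.
5. The integer polynomial consistent with all of this is the stated p.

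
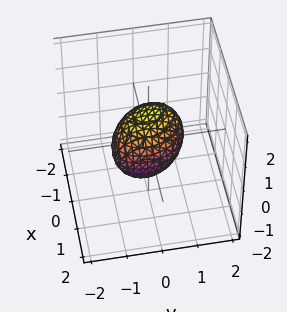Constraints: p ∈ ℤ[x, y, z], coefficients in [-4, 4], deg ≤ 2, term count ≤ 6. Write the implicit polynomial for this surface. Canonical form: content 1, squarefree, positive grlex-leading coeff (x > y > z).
Degree: no degree-1 surface has this shape, so deg p = 2.
Reading off the gridlines: among the integer gridlines, it crosses the y-axis at y ∈ {-1, 1}.
Together with the visible shape, these determine p as stated.

3*x^2 + x*y + 2*x*z + 2*y^2 + 3*z^2 - 2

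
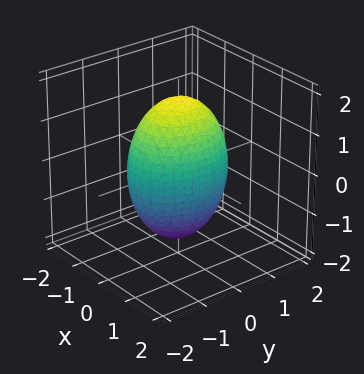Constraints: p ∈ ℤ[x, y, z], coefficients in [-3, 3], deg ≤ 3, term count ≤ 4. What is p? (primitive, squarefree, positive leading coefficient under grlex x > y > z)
3*x^2 + 2*y^2 + z^2 - 3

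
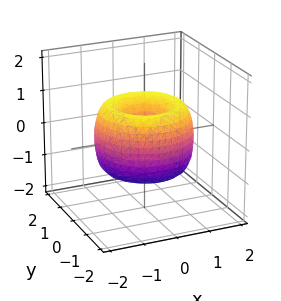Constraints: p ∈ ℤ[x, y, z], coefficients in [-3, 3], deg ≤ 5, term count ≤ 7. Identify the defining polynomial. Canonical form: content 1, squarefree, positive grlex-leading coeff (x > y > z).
x^4 + 2*x^2*y^2 + y^4 - 2*x^2 - 2*y^2 + z^2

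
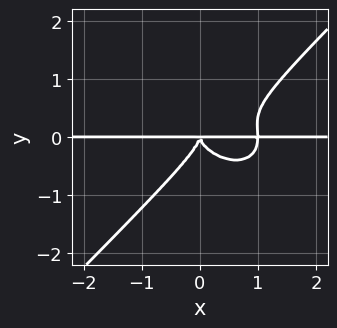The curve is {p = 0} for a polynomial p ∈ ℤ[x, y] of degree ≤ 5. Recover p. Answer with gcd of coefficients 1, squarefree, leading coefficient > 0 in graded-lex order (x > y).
2*x^3*y + x*y^3 - 3*y^4 - 2*x^2*y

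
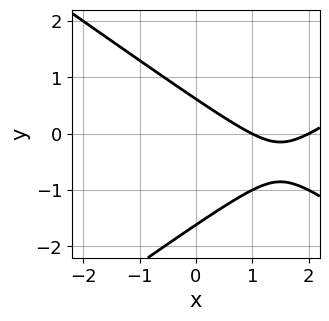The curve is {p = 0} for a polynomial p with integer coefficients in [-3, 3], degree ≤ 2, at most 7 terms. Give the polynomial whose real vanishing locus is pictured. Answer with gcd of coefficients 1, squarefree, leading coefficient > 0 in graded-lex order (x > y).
x^2 - 2*y^2 - 3*x - 2*y + 2

1. deg p = 2.
2. From the axis intercepts and sections: among the integer gridlines, it crosses the x-axis at x ∈ {1, 2}.
3. Solving for integer coefficients yields p as stated.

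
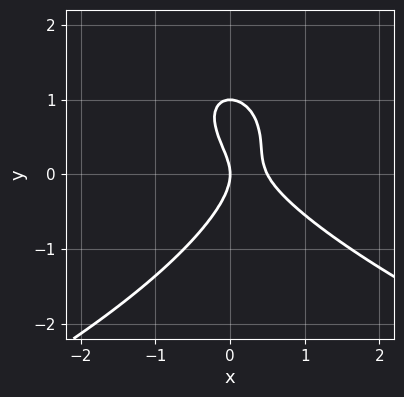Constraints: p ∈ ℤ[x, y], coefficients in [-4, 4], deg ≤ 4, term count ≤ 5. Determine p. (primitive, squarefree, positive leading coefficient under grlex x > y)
y^3 + 2*x^2 + x*y - y^2 - x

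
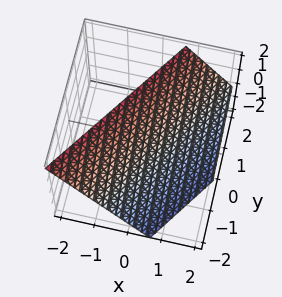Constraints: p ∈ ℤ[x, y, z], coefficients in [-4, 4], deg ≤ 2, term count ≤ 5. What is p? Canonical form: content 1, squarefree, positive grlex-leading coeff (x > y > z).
First, deg p = 1. The surface is flat (a plane).
Then, checking where it meets the axes: it meets the z-axis at z = 1 (among the integer gridlines); it crosses the y-axis at the gridline y = -1.
Finally, together with the visible shape, these determine p as stated.

3*x - 2*y + 2*z - 2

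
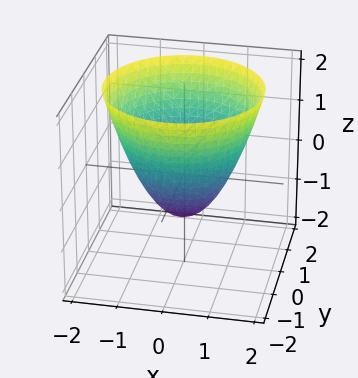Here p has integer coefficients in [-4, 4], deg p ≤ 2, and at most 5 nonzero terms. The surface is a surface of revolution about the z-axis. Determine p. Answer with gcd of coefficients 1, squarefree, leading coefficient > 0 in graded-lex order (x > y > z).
x^2 + y^2 - z - 1

(a) deg p = 2. No degree-1 surface has this shape.
(b) Symmetries: the surface is invariant under rotation about z: p = q(x² + y², z).
(c) Reading off the gridlines: among the integer gridlines, it crosses the x-axis at x ∈ {-1, 1}; a circular section at z = 1 has radius between 1 and 2; the y-axis gridline crossings are at y ∈ {-1, 1}.
(d) Fitting integer coefficients to these (and the overall shape) gives p. Check: (0, 0, -1) on the z-axis lies on the surface, and p(0, 0, -1) = 0. ✓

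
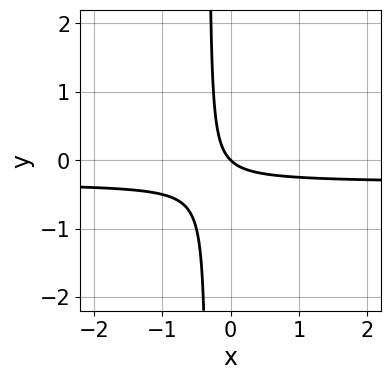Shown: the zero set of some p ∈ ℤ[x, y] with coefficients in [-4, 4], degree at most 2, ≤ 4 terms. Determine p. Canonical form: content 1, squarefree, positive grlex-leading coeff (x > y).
3*x*y + x + y

The degree is 2 — a generic line meets the curve in up to 2 points.
Checking where it meets the axes: one y-axis crossing is at y = 0; one x-axis crossing is at x = 0.
Solving for integer coefficients yields p as stated.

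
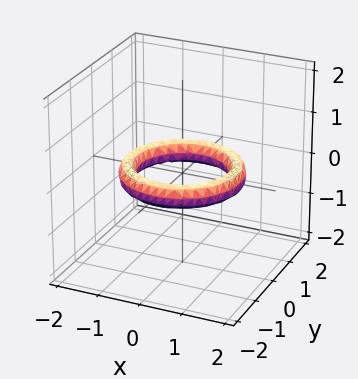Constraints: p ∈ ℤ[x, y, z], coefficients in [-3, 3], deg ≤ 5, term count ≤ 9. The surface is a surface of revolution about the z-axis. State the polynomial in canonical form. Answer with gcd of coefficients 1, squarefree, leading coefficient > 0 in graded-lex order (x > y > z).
(a) deg p = 4. A generic line meets the surface in up to 4 points.
(b) Symmetries: the surface is invariant under rotation about z: p = q(x² + y², z).
(c) Reading off the gridlines: the y-axis gridline crossings are at y ∈ {-1, 1}; among the integer gridlines, it crosses the x-axis at x ∈ {-1, 1}; it misses every integer gridline on the z-axis.
(d) Fitting integer coefficients to these (and the overall shape) gives p.

x^4 + 2*x^2*y^2 + y^4 - 3*x^2 - 3*y^2 + 3*z^2 + 2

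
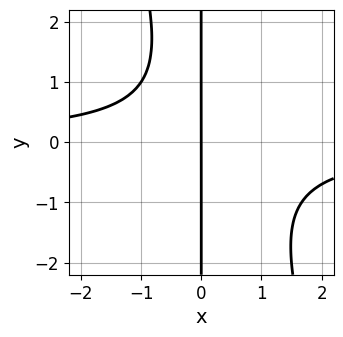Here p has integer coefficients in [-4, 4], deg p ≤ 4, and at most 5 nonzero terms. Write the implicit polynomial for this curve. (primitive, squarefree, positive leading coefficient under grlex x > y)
3*x^2*y + x*y^2 - x*y + 3*x

First, deg p = 3. The shape is more complex than any degree-2 curve.
Then, checking where it meets the axes: every point of the y-axis in the box is on the curve; one x-axis crossing is at x = 0.
Finally, matching integer coefficients to the picture gives p.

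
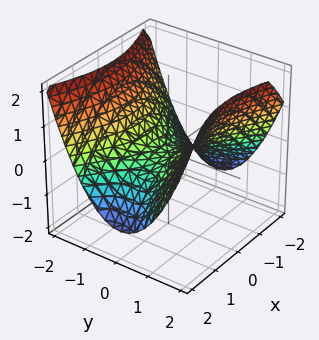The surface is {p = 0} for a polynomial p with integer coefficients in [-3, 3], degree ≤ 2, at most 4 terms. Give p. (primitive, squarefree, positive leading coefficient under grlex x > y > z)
1. deg p = 2. A saddle surface; a quadric.
2. Symmetries: it's symmetric under x → −x, forcing even powers of x; it's symmetric under y → −y, forcing even powers of y.
3. From the axis intercepts and sections: it crosses the z-axis at the gridline z = 0; it meets the x-axis at x = 0 (among the integer gridlines); it crosses the y-axis at the gridline y = 0.
4. Solving for integer coefficients yields p as stated.

x^2 - 2*y^2 + 3*z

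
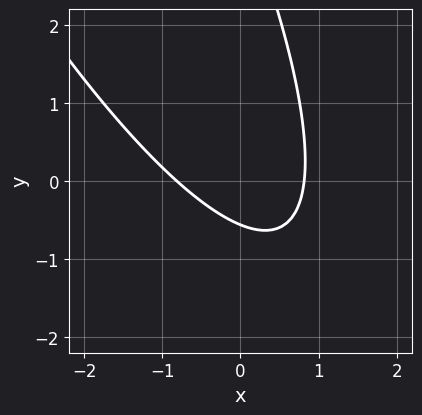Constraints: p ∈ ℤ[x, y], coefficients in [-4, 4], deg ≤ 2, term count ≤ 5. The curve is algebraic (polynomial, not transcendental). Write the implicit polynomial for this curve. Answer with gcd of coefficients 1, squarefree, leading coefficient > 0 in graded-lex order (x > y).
3*x^2 + 3*x*y + y^2 - 3*y - 2

First, degree: no degree-1 curve has this shape, so deg p = 2.
Finally, matching integer coefficients to the picture gives p.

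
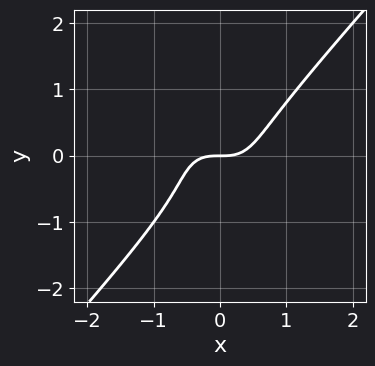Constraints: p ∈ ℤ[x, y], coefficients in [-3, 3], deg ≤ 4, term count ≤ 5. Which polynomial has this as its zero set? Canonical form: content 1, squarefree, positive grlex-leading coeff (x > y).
3*x^3 + x^2*y - 3*y^3 - y^2 - 2*y

First, degree: the shape is more complex than any degree-2 curve, so deg p = 3.
Next, from the axis intercepts and sections: one y-axis crossing is at y = 0; it crosses the x-axis at the gridline x = 0.
Finally, fitting integer coefficients to these (and the overall shape) gives p.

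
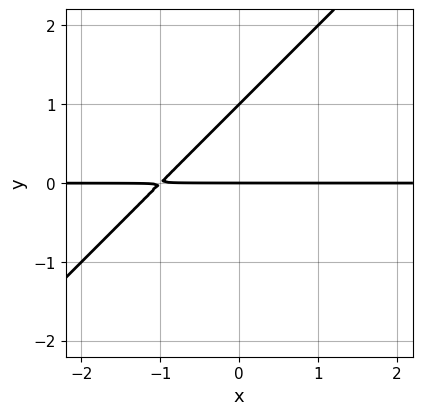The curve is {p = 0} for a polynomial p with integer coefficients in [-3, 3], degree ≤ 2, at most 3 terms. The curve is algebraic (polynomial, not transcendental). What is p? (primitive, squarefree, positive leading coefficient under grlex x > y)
First, degree: the shape is more complex than any degree-1 curve, so deg p = 2.
Next, from the axis intercepts and sections: the visible x-axis segment lies entirely on the curve; among the integer gridlines, it crosses the y-axis at y ∈ {0, 1}.
Finally, solving for integer coefficients yields p as stated.

x*y - y^2 + y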